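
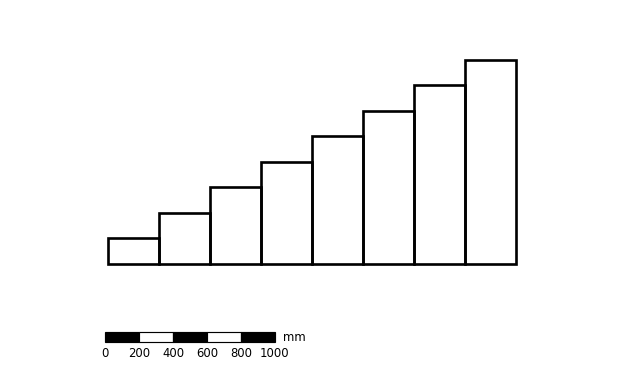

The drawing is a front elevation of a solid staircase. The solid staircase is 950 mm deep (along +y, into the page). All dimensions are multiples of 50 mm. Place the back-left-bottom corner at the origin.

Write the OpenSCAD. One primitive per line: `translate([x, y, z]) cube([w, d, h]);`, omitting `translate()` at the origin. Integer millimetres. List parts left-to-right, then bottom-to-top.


cube([300, 950, 150]);
translate([300, 0, 0]) cube([300, 950, 300]);
translate([600, 0, 0]) cube([300, 950, 450]);
translate([900, 0, 0]) cube([300, 950, 600]);
translate([1200, 0, 0]) cube([300, 950, 750]);
translate([1500, 0, 0]) cube([300, 950, 900]);
translate([1800, 0, 0]) cube([300, 950, 1050]);
translate([2100, 0, 0]) cube([300, 950, 1200]);


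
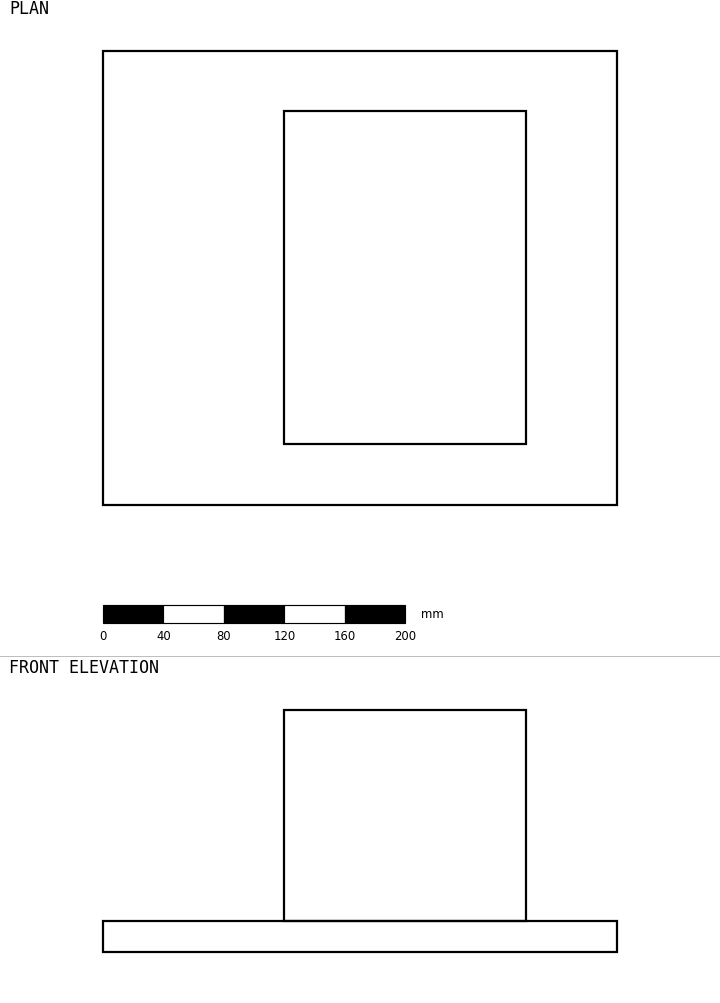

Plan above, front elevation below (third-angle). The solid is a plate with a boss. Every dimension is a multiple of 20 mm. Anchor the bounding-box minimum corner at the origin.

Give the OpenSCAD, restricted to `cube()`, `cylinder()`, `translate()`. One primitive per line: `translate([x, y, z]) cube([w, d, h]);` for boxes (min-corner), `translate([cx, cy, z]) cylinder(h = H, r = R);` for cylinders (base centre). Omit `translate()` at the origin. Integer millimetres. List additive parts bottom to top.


cube([340, 300, 20]);
translate([120, 40, 20]) cube([160, 220, 140]);


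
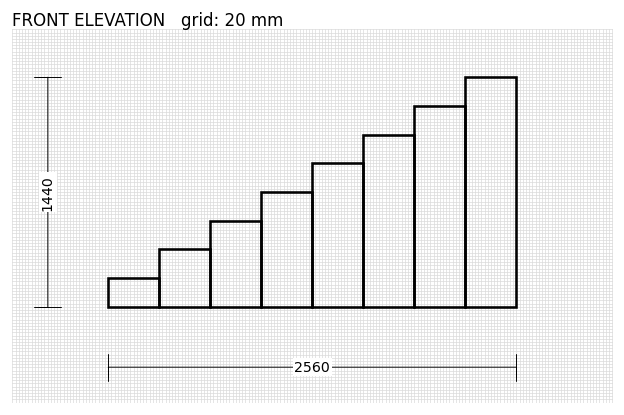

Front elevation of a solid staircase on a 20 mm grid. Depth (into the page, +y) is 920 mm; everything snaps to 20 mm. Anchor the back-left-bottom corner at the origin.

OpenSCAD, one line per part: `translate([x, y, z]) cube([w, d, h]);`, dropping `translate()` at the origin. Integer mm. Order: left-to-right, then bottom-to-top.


cube([320, 920, 180]);
translate([320, 0, 0]) cube([320, 920, 360]);
translate([640, 0, 0]) cube([320, 920, 540]);
translate([960, 0, 0]) cube([320, 920, 720]);
translate([1280, 0, 0]) cube([320, 920, 900]);
translate([1600, 0, 0]) cube([320, 920, 1080]);
translate([1920, 0, 0]) cube([320, 920, 1260]);
translate([2240, 0, 0]) cube([320, 920, 1440]);


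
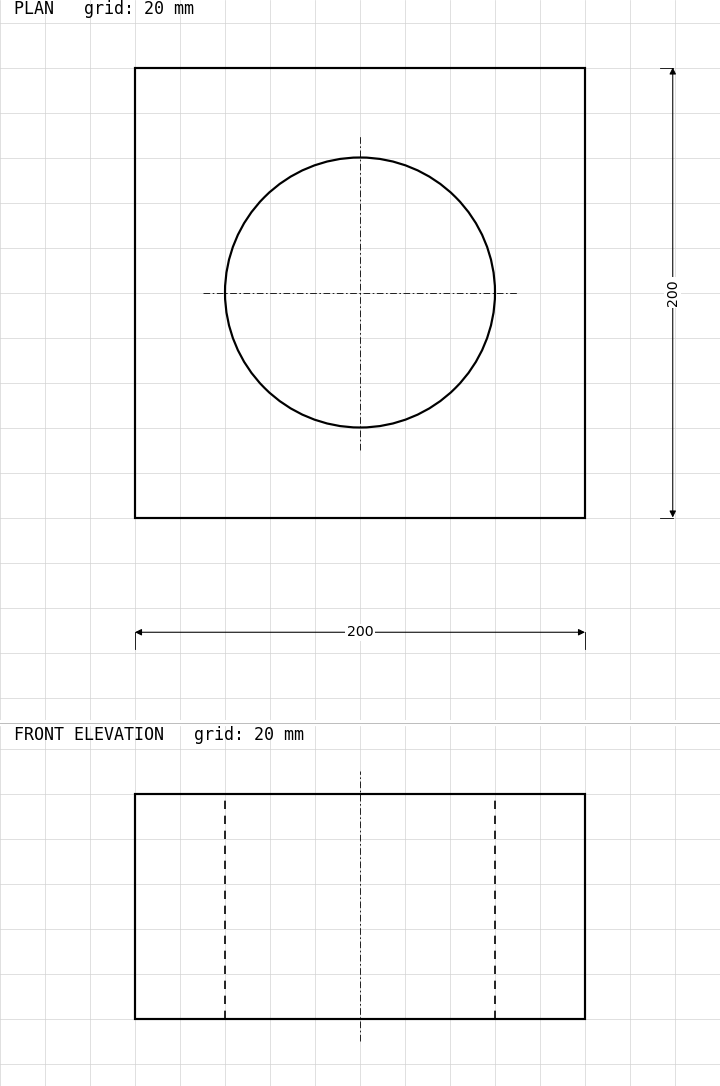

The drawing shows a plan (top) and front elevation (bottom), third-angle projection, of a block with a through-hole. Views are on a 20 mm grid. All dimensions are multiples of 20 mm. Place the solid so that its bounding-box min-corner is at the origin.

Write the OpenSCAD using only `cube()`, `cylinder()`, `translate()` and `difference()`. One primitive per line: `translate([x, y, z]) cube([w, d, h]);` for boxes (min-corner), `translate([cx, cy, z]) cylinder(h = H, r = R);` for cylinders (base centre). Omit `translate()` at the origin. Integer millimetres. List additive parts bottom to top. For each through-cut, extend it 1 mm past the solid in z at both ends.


difference() {
  cube([200, 200, 100]);
  translate([100, 100, -1]) cylinder(h = 102, r = 60);
}


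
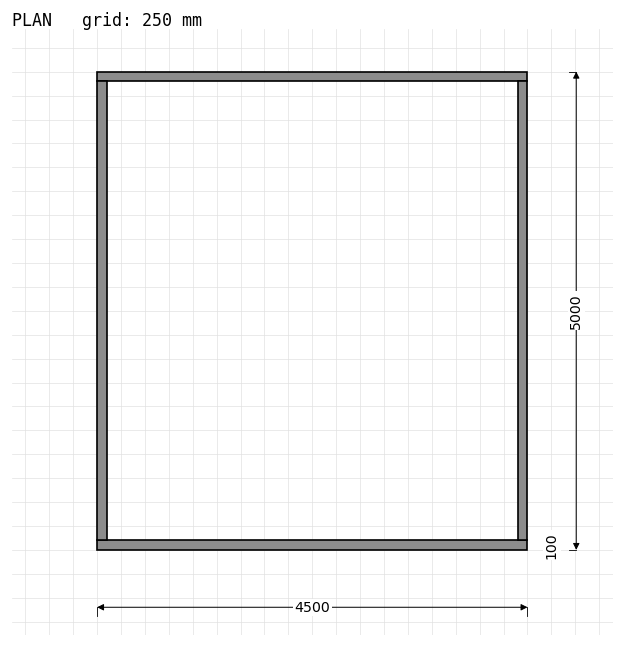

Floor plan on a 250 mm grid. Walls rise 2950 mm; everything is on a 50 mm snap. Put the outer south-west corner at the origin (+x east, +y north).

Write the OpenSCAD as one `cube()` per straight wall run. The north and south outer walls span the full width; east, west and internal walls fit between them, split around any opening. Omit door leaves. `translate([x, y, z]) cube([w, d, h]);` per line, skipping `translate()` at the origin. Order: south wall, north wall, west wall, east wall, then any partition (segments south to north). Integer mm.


cube([4500, 100, 2950]);
translate([0, 4900, 0]) cube([4500, 100, 2950]);
translate([0, 100, 0]) cube([100, 4800, 2950]);
translate([4400, 100, 0]) cube([100, 4800, 2950]);


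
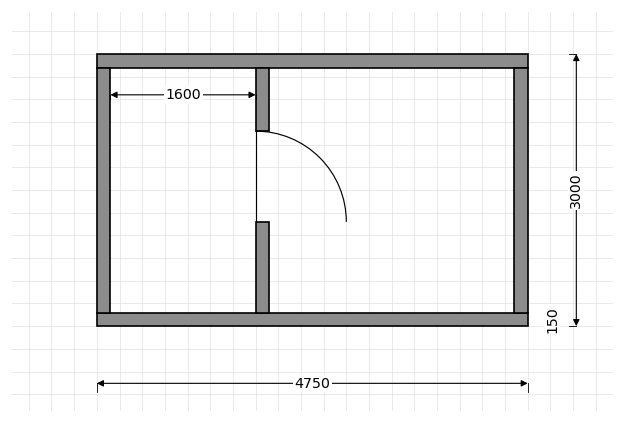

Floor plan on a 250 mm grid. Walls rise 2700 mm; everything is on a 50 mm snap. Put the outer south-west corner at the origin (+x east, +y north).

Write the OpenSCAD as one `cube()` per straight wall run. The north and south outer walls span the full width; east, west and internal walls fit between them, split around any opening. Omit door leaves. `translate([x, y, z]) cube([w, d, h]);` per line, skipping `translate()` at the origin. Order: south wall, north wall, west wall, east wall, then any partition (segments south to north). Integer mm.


cube([4750, 150, 2700]);
translate([0, 2850, 0]) cube([4750, 150, 2700]);
translate([0, 150, 0]) cube([150, 2700, 2700]);
translate([4600, 150, 0]) cube([150, 2700, 2700]);
translate([1750, 150, 0]) cube([150, 1000, 2700]);
translate([1750, 2150, 0]) cube([150, 700, 2700]);


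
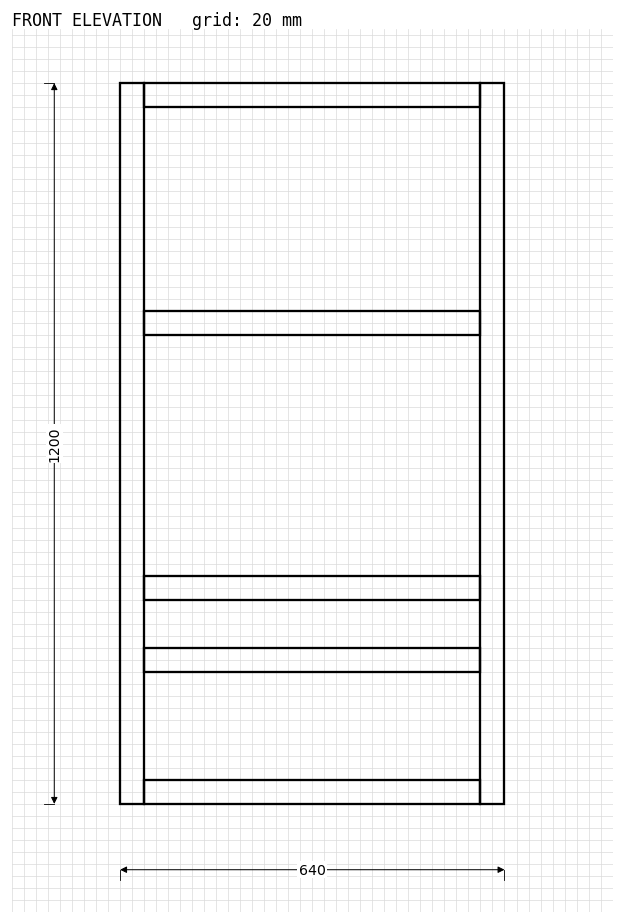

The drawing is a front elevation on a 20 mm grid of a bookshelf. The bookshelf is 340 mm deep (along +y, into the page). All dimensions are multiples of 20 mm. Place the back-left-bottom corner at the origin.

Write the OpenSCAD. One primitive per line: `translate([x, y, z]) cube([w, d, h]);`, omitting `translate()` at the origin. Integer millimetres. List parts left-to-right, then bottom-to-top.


cube([40, 340, 1200]);
translate([40, 0, 0]) cube([560, 340, 40]);
translate([40, 0, 220]) cube([560, 340, 40]);
translate([40, 0, 340]) cube([560, 340, 40]);
translate([40, 0, 780]) cube([560, 340, 40]);
translate([40, 0, 1160]) cube([560, 340, 40]);
translate([600, 0, 0]) cube([40, 340, 1200]);


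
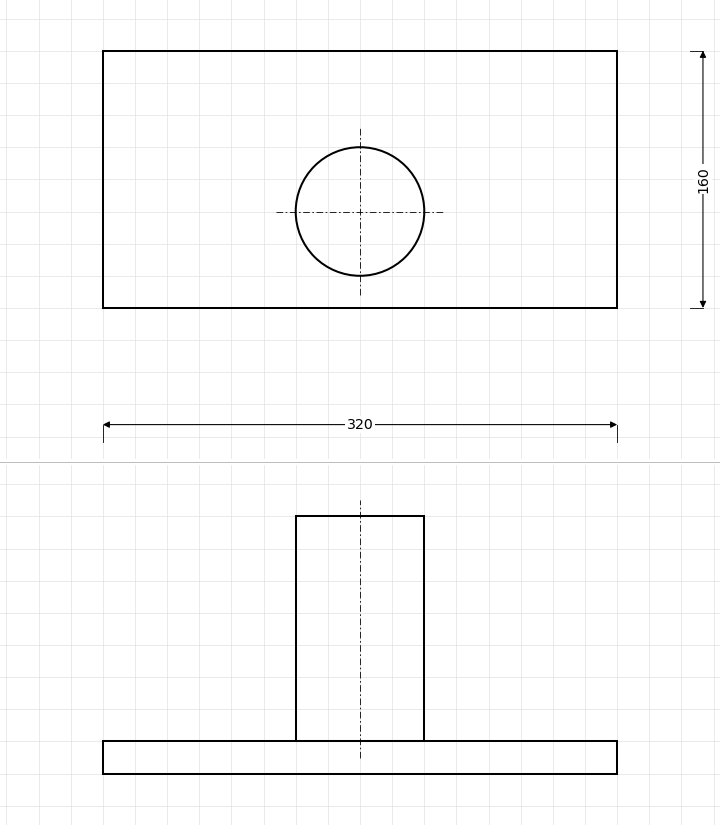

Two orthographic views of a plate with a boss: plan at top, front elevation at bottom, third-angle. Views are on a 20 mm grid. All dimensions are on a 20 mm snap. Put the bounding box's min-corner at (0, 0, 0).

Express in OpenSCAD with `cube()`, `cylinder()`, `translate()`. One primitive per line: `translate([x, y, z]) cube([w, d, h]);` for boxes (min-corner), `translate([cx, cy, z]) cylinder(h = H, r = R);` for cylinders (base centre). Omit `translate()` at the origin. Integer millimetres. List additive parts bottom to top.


cube([320, 160, 20]);
translate([160, 60, 20]) cylinder(h = 140, r = 40);


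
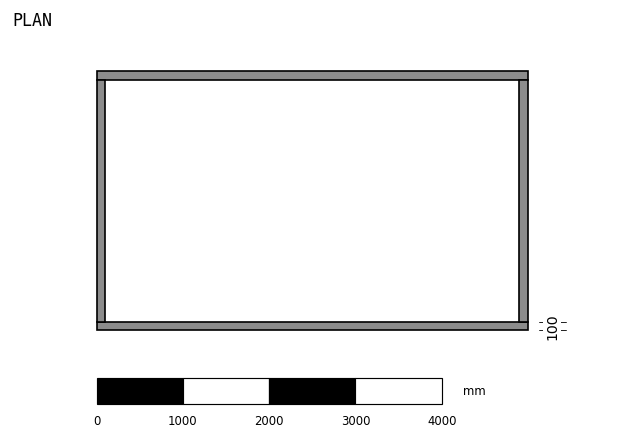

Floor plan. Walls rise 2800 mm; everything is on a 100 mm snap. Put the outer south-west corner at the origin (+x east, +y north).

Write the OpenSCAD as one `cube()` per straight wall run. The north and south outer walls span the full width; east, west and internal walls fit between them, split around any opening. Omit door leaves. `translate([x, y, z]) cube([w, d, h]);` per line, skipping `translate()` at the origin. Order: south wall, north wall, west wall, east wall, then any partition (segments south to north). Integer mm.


cube([5000, 100, 2800]);
translate([0, 2900, 0]) cube([5000, 100, 2800]);
translate([0, 100, 0]) cube([100, 2800, 2800]);
translate([4900, 100, 0]) cube([100, 2800, 2800]);


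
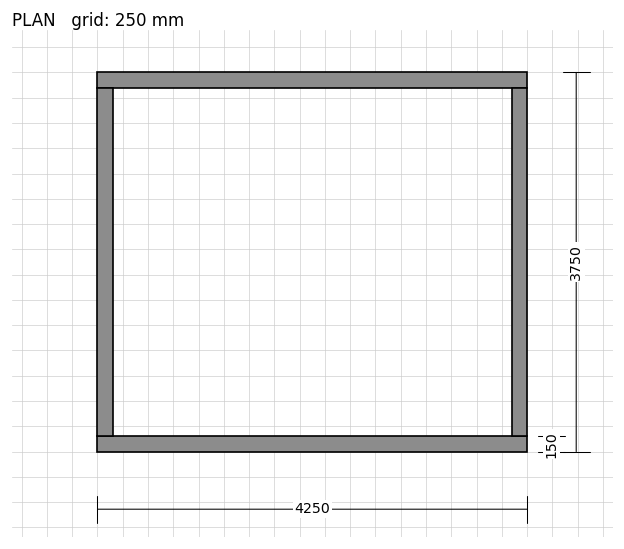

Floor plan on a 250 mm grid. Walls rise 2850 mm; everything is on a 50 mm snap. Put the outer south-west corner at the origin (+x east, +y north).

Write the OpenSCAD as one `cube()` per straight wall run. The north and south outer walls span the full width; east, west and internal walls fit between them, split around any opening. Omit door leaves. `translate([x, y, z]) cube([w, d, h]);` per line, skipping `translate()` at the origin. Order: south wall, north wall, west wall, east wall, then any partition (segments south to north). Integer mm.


cube([4250, 150, 2850]);
translate([0, 3600, 0]) cube([4250, 150, 2850]);
translate([0, 150, 0]) cube([150, 3450, 2850]);
translate([4100, 150, 0]) cube([150, 3450, 2850]);


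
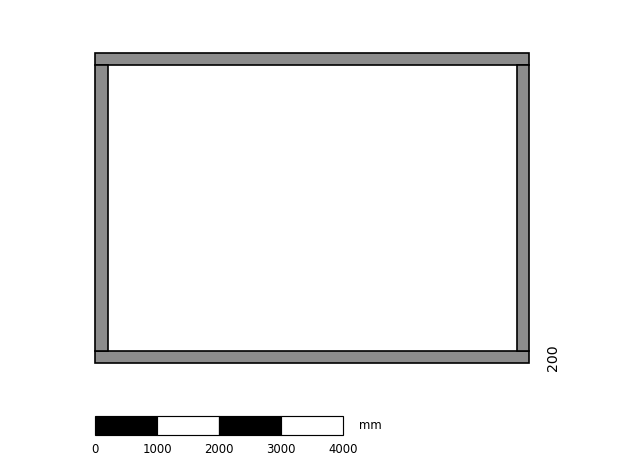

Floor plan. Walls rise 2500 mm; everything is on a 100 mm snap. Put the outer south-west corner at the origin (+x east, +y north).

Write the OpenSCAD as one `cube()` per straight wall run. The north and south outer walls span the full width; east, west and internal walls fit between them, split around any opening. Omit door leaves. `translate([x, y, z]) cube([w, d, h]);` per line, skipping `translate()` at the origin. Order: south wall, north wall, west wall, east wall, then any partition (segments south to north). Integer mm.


cube([7000, 200, 2500]);
translate([0, 4800, 0]) cube([7000, 200, 2500]);
translate([0, 200, 0]) cube([200, 4600, 2500]);
translate([6800, 200, 0]) cube([200, 4600, 2500]);


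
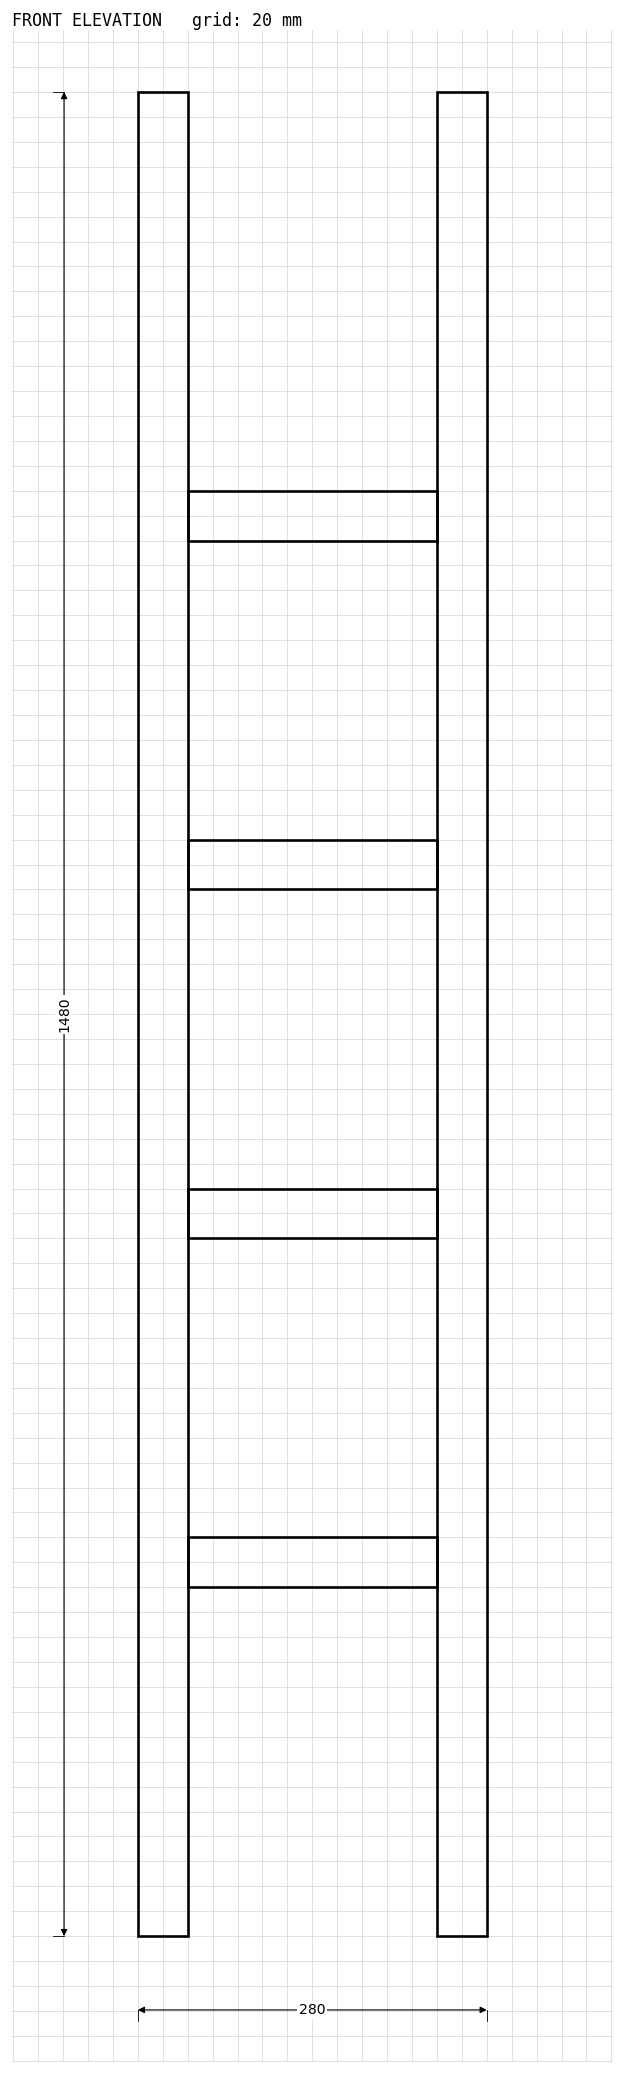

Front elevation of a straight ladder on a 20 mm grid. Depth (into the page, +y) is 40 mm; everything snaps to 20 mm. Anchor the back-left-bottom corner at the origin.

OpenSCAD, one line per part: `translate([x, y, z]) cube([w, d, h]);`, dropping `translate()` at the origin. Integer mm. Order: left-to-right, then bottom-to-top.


cube([40, 40, 1480]);
translate([40, 0, 280]) cube([200, 40, 40]);
translate([40, 0, 560]) cube([200, 40, 40]);
translate([40, 0, 840]) cube([200, 40, 40]);
translate([40, 0, 1120]) cube([200, 40, 40]);
translate([240, 0, 0]) cube([40, 40, 1480]);


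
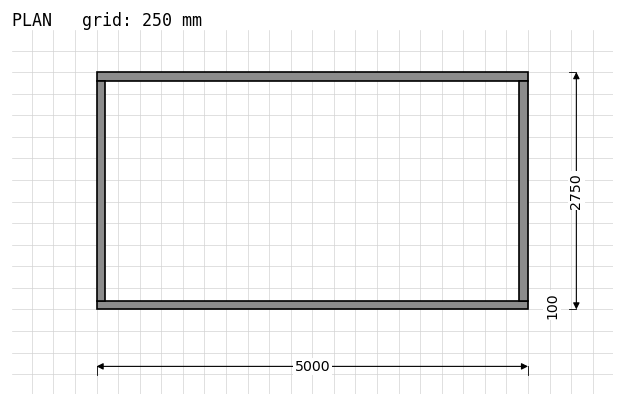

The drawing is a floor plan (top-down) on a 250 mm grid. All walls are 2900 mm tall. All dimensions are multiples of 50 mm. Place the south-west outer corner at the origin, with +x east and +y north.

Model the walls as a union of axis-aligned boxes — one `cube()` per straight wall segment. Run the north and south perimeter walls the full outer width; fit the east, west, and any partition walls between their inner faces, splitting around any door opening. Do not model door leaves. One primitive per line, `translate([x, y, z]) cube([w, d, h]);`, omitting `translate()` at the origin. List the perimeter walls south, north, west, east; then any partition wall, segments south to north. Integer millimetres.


cube([5000, 100, 2900]);
translate([0, 2650, 0]) cube([5000, 100, 2900]);
translate([0, 100, 0]) cube([100, 2550, 2900]);
translate([4900, 100, 0]) cube([100, 2550, 2900]);


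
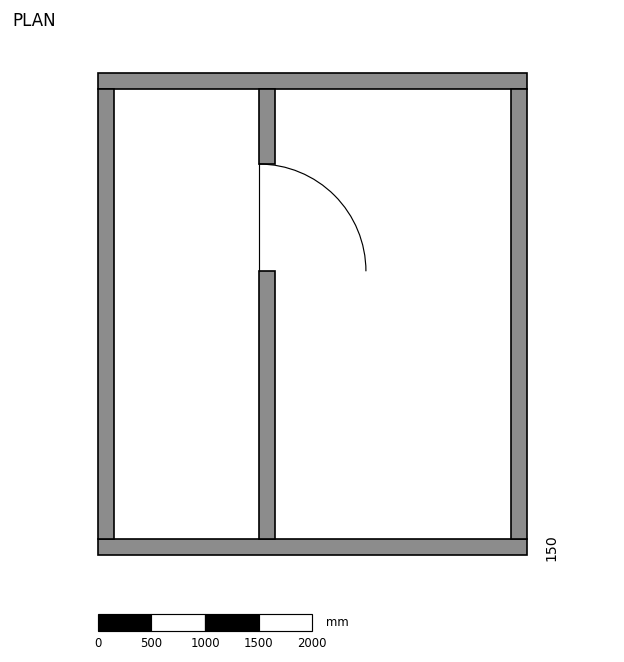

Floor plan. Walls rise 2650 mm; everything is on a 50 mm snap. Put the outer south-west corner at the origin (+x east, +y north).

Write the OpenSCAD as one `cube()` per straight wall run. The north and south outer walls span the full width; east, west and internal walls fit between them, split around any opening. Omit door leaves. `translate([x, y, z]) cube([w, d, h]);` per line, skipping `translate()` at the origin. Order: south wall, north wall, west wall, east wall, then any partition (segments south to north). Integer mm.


cube([4000, 150, 2650]);
translate([0, 4350, 0]) cube([4000, 150, 2650]);
translate([0, 150, 0]) cube([150, 4200, 2650]);
translate([3850, 150, 0]) cube([150, 4200, 2650]);
translate([1500, 150, 0]) cube([150, 2500, 2650]);
translate([1500, 3650, 0]) cube([150, 700, 2650]);


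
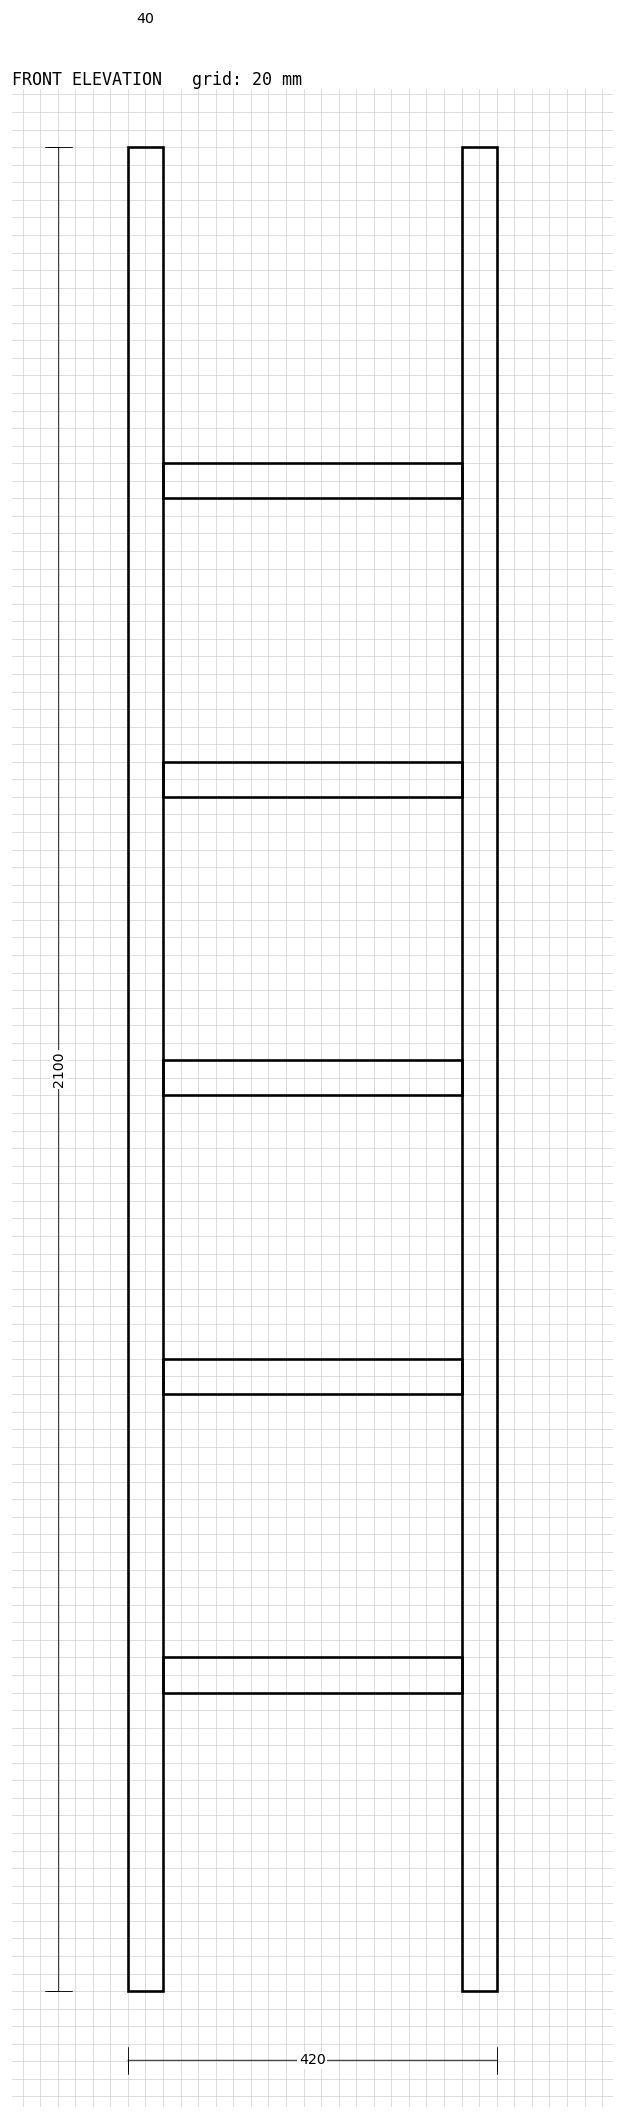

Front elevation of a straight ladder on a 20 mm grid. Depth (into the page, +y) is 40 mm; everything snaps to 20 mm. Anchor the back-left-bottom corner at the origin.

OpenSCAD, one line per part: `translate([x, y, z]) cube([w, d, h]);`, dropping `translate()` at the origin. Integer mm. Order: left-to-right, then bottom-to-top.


cube([40, 40, 2100]);
translate([40, 0, 340]) cube([340, 40, 40]);
translate([40, 0, 680]) cube([340, 40, 40]);
translate([40, 0, 1020]) cube([340, 40, 40]);
translate([40, 0, 1360]) cube([340, 40, 40]);
translate([40, 0, 1700]) cube([340, 40, 40]);
translate([380, 0, 0]) cube([40, 40, 2100]);


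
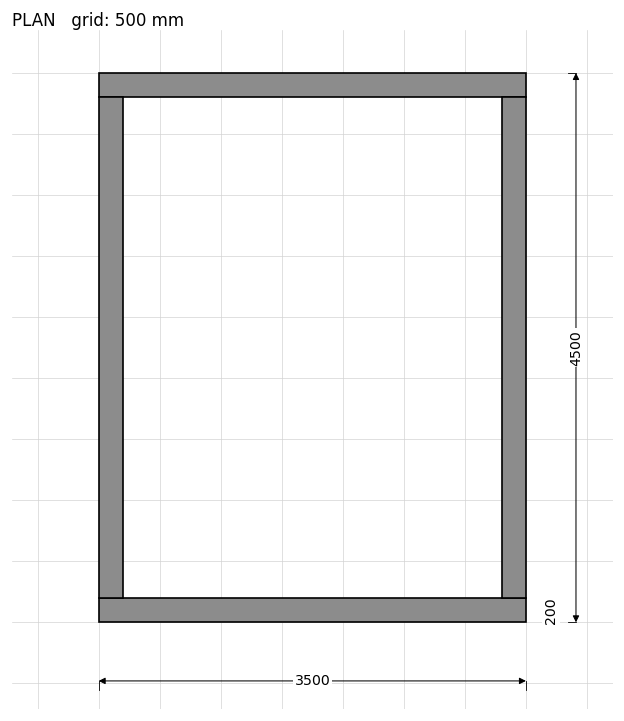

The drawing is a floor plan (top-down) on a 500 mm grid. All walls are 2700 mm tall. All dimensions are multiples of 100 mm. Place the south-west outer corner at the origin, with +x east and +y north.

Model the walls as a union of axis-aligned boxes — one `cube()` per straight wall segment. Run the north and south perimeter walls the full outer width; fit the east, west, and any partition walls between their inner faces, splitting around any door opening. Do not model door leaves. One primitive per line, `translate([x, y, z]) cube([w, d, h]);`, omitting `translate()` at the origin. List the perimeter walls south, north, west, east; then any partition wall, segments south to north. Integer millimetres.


cube([3500, 200, 2700]);
translate([0, 4300, 0]) cube([3500, 200, 2700]);
translate([0, 200, 0]) cube([200, 4100, 2700]);
translate([3300, 200, 0]) cube([200, 4100, 2700]);


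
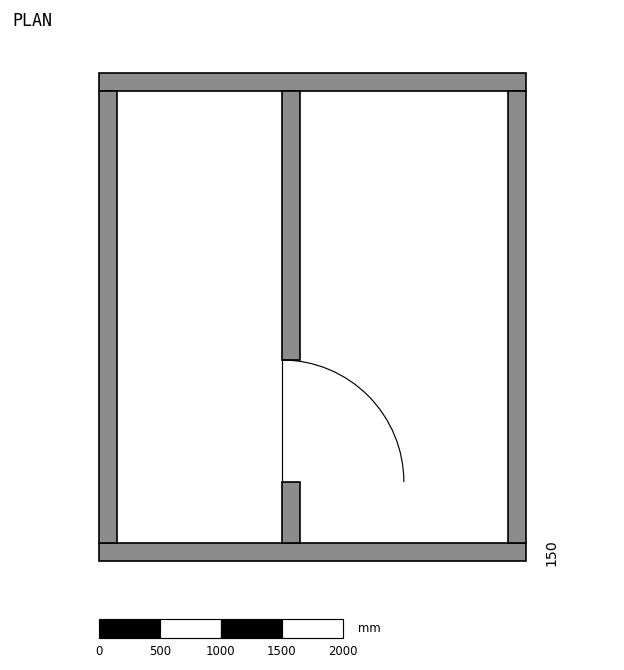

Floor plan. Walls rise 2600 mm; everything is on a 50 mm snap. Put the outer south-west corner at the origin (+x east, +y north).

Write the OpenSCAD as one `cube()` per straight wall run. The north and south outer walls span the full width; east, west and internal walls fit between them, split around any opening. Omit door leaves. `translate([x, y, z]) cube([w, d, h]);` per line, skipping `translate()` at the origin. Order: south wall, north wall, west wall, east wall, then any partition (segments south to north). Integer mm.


cube([3500, 150, 2600]);
translate([0, 3850, 0]) cube([3500, 150, 2600]);
translate([0, 150, 0]) cube([150, 3700, 2600]);
translate([3350, 150, 0]) cube([150, 3700, 2600]);
translate([1500, 150, 0]) cube([150, 500, 2600]);
translate([1500, 1650, 0]) cube([150, 2200, 2600]);


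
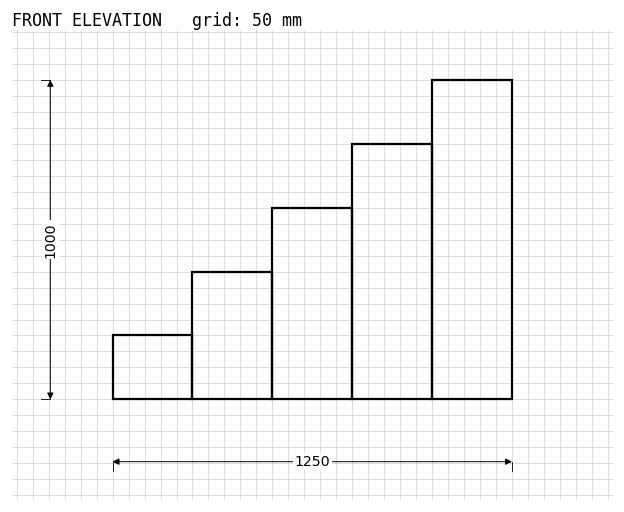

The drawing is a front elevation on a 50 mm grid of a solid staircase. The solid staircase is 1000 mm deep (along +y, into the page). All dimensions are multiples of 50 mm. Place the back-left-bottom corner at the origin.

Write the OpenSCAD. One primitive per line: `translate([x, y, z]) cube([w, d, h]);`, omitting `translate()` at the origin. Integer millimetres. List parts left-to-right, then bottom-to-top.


cube([250, 1000, 200]);
translate([250, 0, 0]) cube([250, 1000, 400]);
translate([500, 0, 0]) cube([250, 1000, 600]);
translate([750, 0, 0]) cube([250, 1000, 800]);
translate([1000, 0, 0]) cube([250, 1000, 1000]);


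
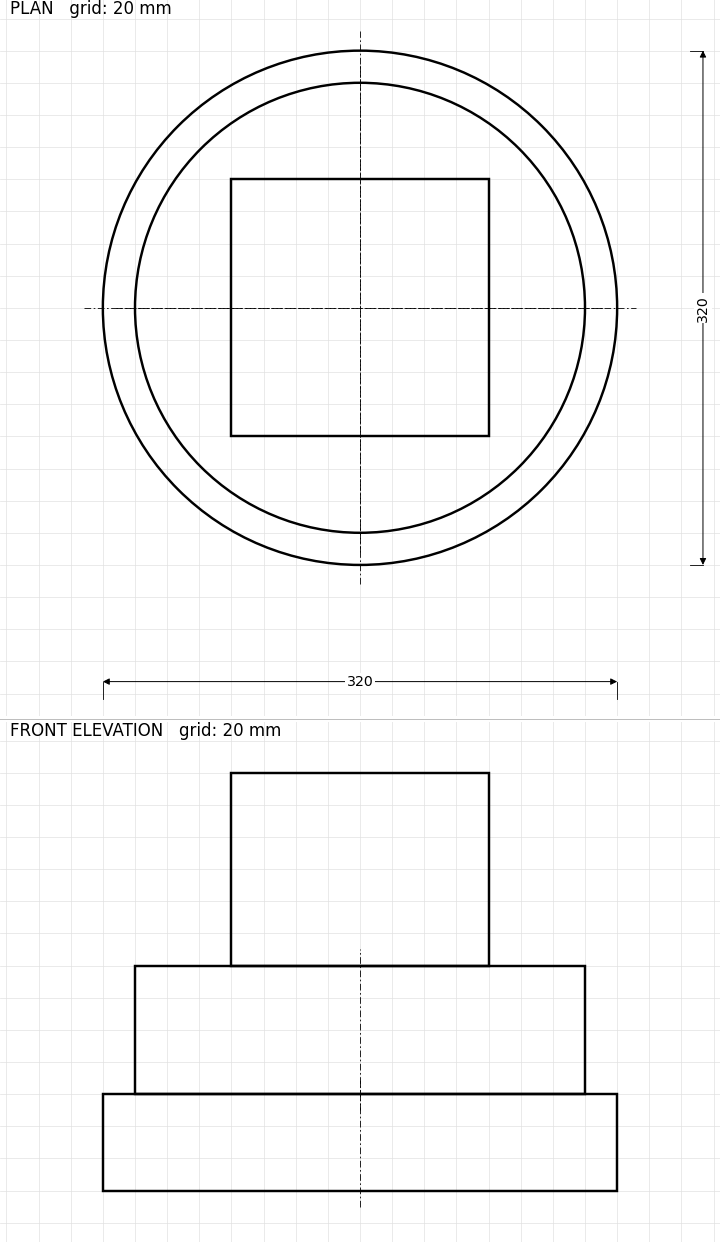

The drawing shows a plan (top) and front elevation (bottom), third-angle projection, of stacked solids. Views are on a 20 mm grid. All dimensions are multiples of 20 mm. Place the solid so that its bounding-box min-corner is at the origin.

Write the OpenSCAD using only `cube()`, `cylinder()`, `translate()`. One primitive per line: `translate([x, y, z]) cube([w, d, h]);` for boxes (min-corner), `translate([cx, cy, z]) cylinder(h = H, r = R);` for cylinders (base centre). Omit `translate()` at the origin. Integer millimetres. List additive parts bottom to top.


translate([160, 160, 0]) cylinder(h = 60, r = 160);
translate([160, 160, 60]) cylinder(h = 80, r = 140);
translate([80, 80, 140]) cube([160, 160, 120]);


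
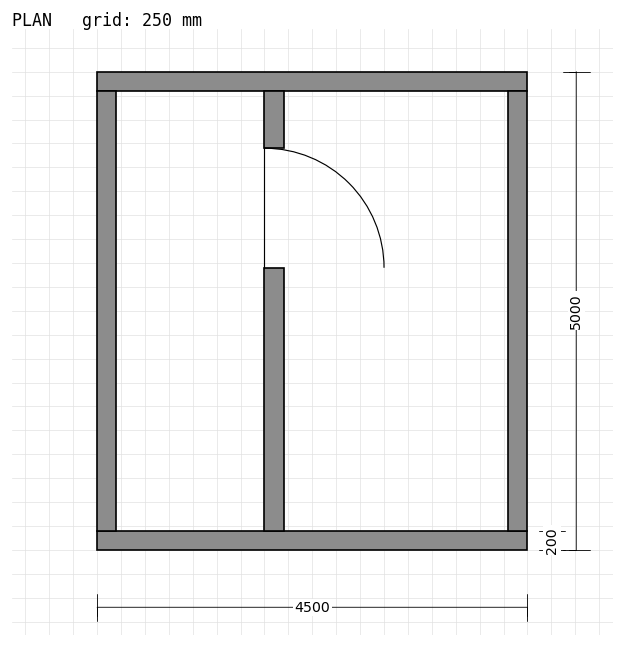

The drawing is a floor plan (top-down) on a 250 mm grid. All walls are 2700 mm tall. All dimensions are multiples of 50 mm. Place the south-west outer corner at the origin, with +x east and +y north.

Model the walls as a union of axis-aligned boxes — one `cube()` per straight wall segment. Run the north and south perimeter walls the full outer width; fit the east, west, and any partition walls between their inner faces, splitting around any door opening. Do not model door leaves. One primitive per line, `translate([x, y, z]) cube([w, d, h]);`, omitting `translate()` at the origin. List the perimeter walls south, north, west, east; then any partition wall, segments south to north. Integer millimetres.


cube([4500, 200, 2700]);
translate([0, 4800, 0]) cube([4500, 200, 2700]);
translate([0, 200, 0]) cube([200, 4600, 2700]);
translate([4300, 200, 0]) cube([200, 4600, 2700]);
translate([1750, 200, 0]) cube([200, 2750, 2700]);
translate([1750, 4200, 0]) cube([200, 600, 2700]);


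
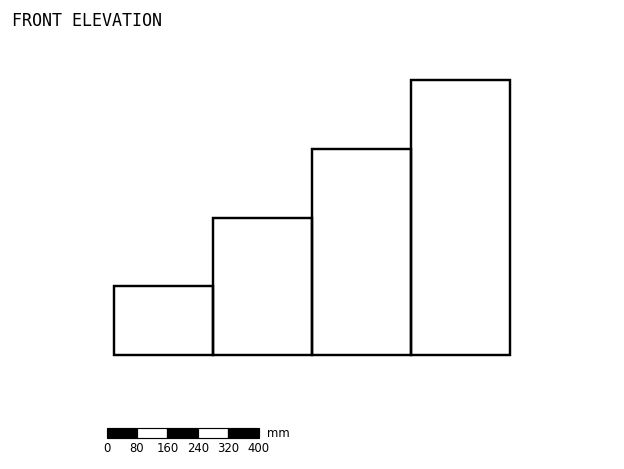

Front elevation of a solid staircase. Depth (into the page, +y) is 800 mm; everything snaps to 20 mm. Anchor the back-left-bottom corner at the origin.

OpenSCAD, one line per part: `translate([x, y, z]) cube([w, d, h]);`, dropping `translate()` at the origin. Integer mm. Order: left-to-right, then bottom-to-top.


cube([260, 800, 180]);
translate([260, 0, 0]) cube([260, 800, 360]);
translate([520, 0, 0]) cube([260, 800, 540]);
translate([780, 0, 0]) cube([260, 800, 720]);


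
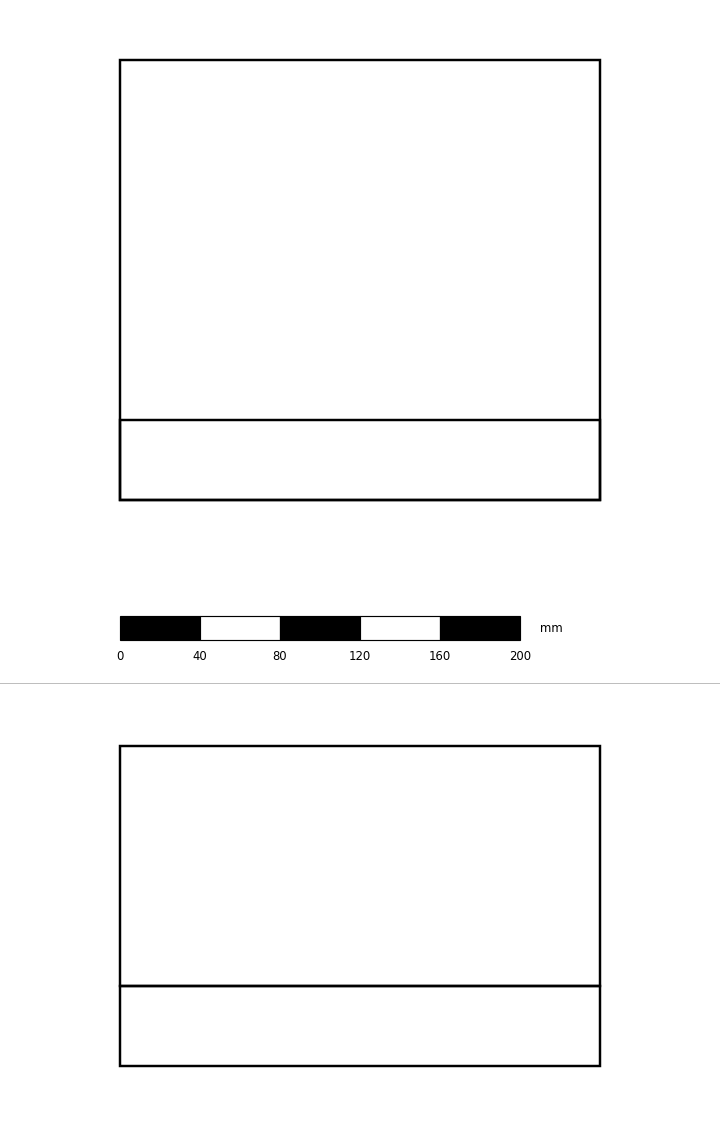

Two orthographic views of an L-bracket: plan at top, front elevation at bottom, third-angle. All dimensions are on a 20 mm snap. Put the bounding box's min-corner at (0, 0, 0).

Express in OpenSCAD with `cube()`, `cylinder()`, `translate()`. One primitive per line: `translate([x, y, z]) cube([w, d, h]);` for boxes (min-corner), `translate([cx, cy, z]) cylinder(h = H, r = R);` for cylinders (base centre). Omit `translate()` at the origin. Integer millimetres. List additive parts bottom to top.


cube([240, 220, 40]);
translate([0, 0, 40]) cube([240, 40, 120]);


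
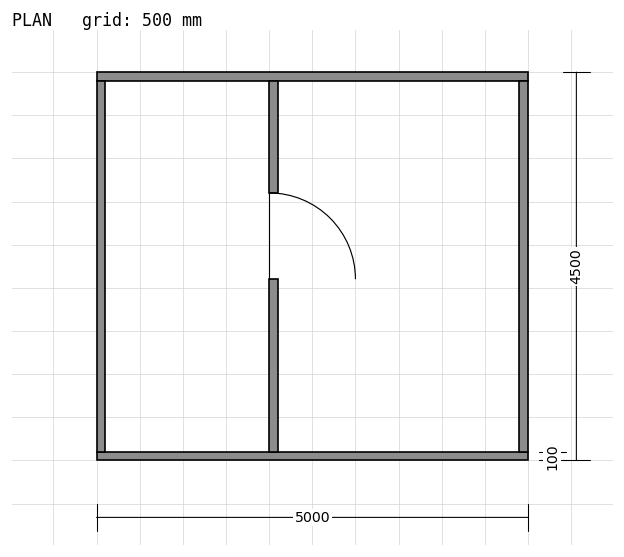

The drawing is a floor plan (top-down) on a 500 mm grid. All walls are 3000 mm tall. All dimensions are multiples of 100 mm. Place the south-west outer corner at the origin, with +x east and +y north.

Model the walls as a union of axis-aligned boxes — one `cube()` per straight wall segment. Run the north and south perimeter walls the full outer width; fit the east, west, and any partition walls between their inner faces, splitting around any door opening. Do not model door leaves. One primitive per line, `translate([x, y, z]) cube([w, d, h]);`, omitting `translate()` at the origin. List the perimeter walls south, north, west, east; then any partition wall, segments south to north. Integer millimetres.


cube([5000, 100, 3000]);
translate([0, 4400, 0]) cube([5000, 100, 3000]);
translate([0, 100, 0]) cube([100, 4300, 3000]);
translate([4900, 100, 0]) cube([100, 4300, 3000]);
translate([2000, 100, 0]) cube([100, 2000, 3000]);
translate([2000, 3100, 0]) cube([100, 1300, 3000]);


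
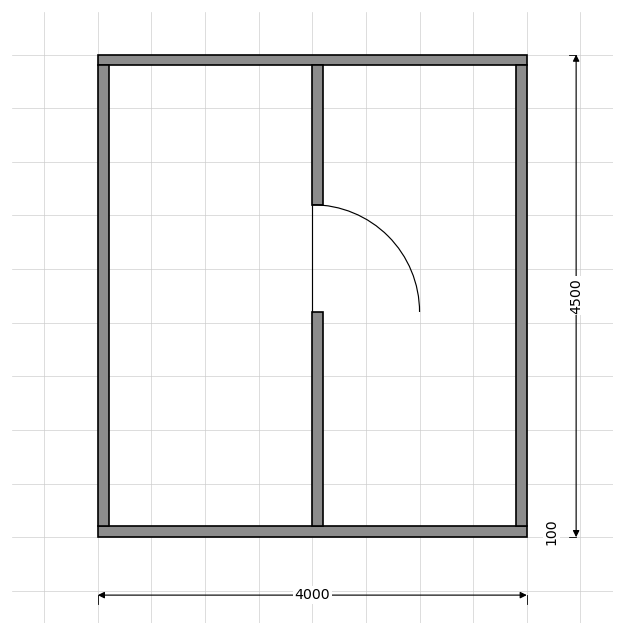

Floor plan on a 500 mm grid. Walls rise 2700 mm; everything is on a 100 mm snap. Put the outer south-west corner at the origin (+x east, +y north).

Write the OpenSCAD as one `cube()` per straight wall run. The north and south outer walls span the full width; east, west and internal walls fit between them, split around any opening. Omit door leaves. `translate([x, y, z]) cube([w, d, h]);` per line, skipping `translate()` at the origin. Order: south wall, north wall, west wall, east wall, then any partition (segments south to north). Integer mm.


cube([4000, 100, 2700]);
translate([0, 4400, 0]) cube([4000, 100, 2700]);
translate([0, 100, 0]) cube([100, 4300, 2700]);
translate([3900, 100, 0]) cube([100, 4300, 2700]);
translate([2000, 100, 0]) cube([100, 2000, 2700]);
translate([2000, 3100, 0]) cube([100, 1300, 2700]);


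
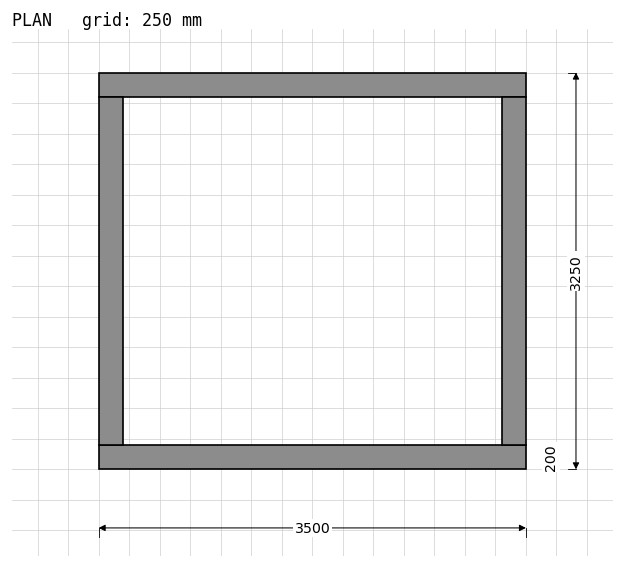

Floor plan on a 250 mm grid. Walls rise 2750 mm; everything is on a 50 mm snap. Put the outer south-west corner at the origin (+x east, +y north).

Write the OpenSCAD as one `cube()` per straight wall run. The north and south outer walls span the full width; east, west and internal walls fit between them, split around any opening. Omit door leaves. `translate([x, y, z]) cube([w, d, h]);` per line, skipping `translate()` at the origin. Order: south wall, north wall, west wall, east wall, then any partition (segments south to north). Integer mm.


cube([3500, 200, 2750]);
translate([0, 3050, 0]) cube([3500, 200, 2750]);
translate([0, 200, 0]) cube([200, 2850, 2750]);
translate([3300, 200, 0]) cube([200, 2850, 2750]);


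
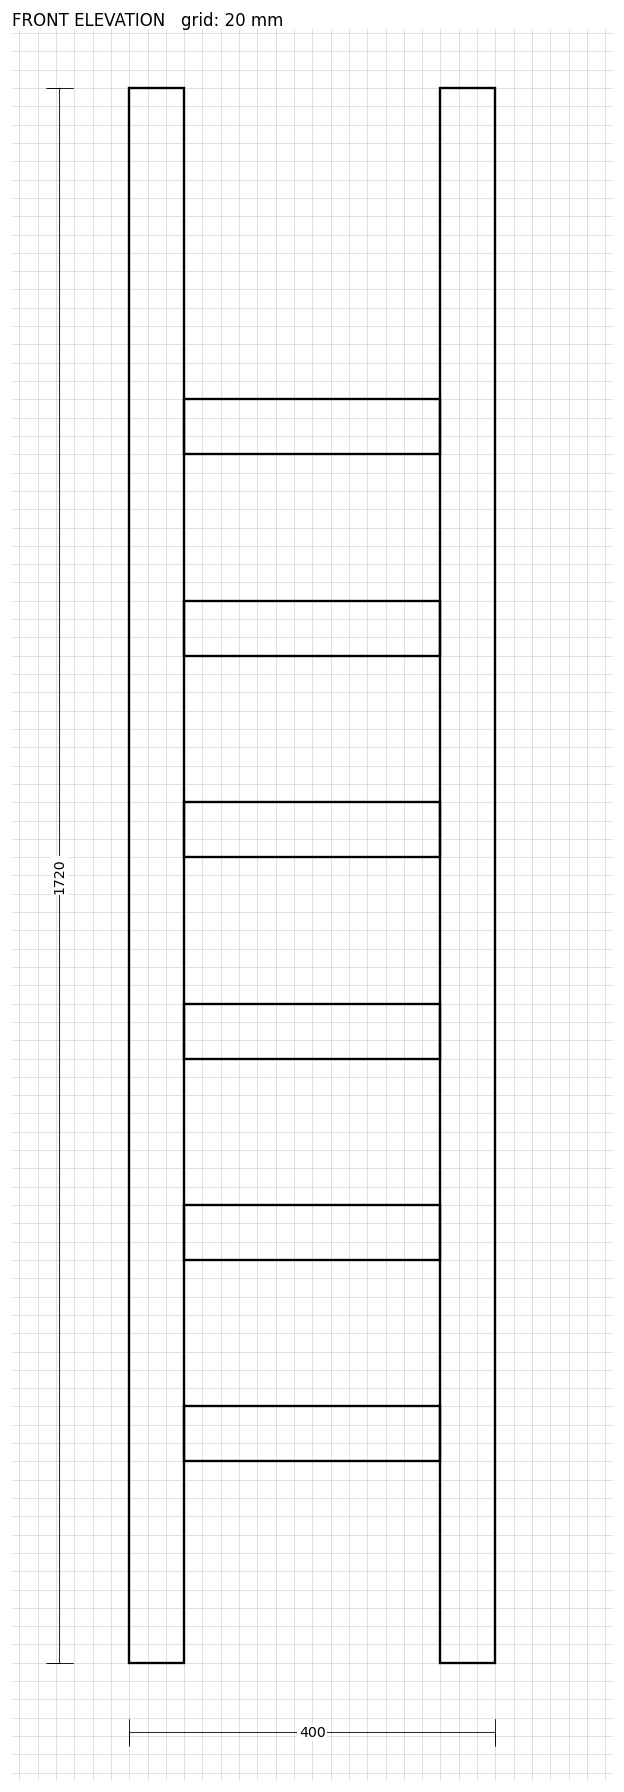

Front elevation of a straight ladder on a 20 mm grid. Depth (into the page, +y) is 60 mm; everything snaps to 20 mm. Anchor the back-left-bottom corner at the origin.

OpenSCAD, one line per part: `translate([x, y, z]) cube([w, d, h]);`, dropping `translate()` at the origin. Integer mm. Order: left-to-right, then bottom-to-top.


cube([60, 60, 1720]);
translate([60, 0, 220]) cube([280, 60, 60]);
translate([60, 0, 440]) cube([280, 60, 60]);
translate([60, 0, 660]) cube([280, 60, 60]);
translate([60, 0, 880]) cube([280, 60, 60]);
translate([60, 0, 1100]) cube([280, 60, 60]);
translate([60, 0, 1320]) cube([280, 60, 60]);
translate([340, 0, 0]) cube([60, 60, 1720]);


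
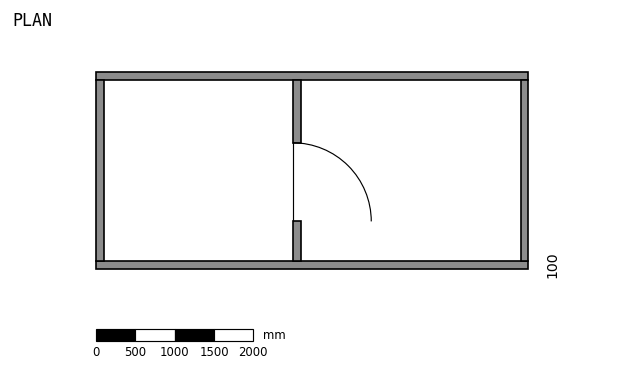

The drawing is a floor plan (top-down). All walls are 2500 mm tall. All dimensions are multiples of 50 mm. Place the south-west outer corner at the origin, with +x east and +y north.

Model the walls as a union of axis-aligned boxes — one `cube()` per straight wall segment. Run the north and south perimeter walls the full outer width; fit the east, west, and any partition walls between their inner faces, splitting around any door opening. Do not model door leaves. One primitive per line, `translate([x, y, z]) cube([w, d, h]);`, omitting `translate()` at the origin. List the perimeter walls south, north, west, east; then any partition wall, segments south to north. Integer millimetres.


cube([5500, 100, 2500]);
translate([0, 2400, 0]) cube([5500, 100, 2500]);
translate([0, 100, 0]) cube([100, 2300, 2500]);
translate([5400, 100, 0]) cube([100, 2300, 2500]);
translate([2500, 100, 0]) cube([100, 500, 2500]);
translate([2500, 1600, 0]) cube([100, 800, 2500]);


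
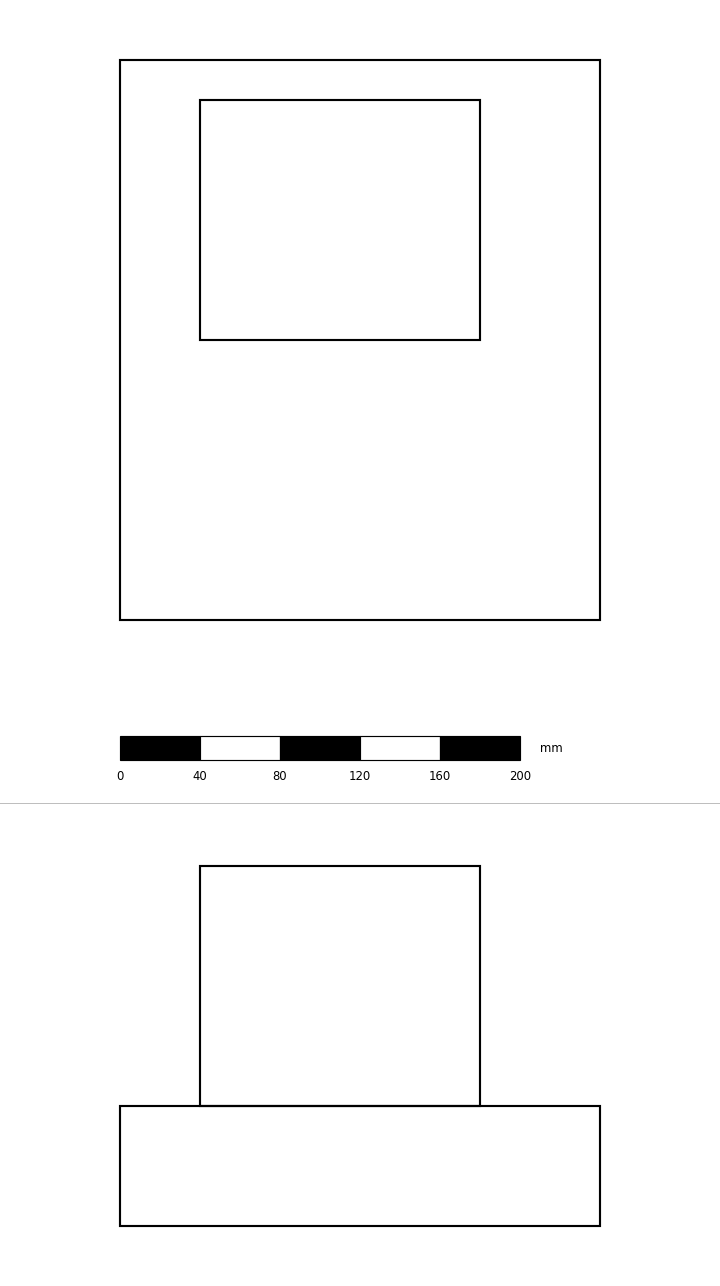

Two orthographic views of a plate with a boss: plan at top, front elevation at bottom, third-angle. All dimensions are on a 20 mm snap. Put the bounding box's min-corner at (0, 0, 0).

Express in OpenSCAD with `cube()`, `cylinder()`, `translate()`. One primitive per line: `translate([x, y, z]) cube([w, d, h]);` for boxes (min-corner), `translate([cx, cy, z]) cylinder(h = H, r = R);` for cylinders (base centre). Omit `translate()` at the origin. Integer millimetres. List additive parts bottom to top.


cube([240, 280, 60]);
translate([40, 140, 60]) cube([140, 120, 120]);


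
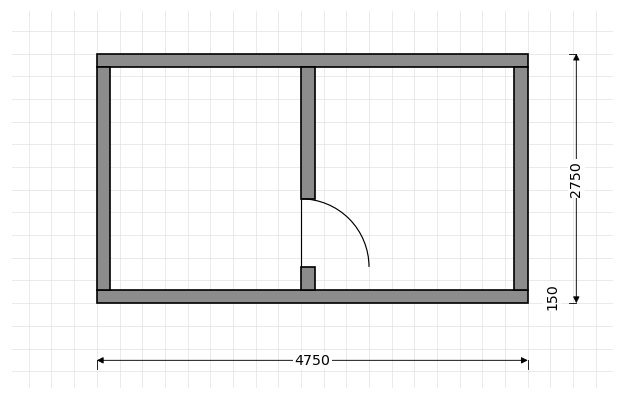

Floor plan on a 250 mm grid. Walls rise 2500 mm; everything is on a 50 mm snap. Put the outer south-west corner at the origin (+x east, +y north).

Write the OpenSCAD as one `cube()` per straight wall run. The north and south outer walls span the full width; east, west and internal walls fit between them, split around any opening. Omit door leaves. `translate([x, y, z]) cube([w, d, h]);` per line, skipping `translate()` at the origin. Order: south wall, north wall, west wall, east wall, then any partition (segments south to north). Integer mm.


cube([4750, 150, 2500]);
translate([0, 2600, 0]) cube([4750, 150, 2500]);
translate([0, 150, 0]) cube([150, 2450, 2500]);
translate([4600, 150, 0]) cube([150, 2450, 2500]);
translate([2250, 150, 0]) cube([150, 250, 2500]);
translate([2250, 1150, 0]) cube([150, 1450, 2500]);


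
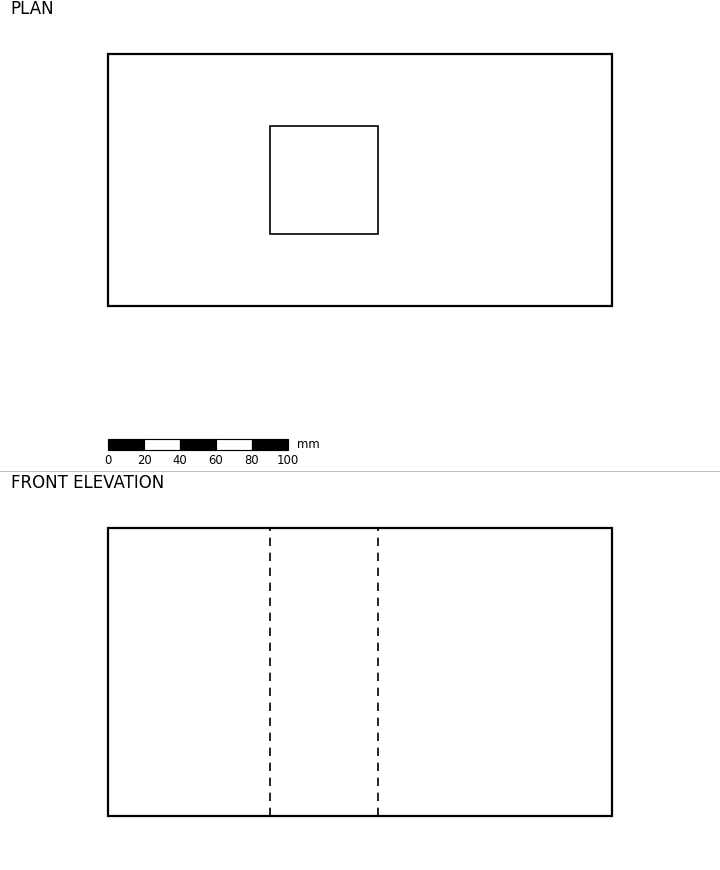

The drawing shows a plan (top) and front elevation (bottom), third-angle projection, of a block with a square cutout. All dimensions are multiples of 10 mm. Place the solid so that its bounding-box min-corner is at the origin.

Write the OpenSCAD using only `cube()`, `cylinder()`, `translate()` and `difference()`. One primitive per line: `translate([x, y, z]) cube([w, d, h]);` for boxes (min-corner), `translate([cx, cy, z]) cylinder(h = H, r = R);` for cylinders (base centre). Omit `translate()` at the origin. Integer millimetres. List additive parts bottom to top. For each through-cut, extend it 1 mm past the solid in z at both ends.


difference() {
  cube([280, 140, 160]);
  translate([90, 40, -1]) cube([60, 60, 162]);
}


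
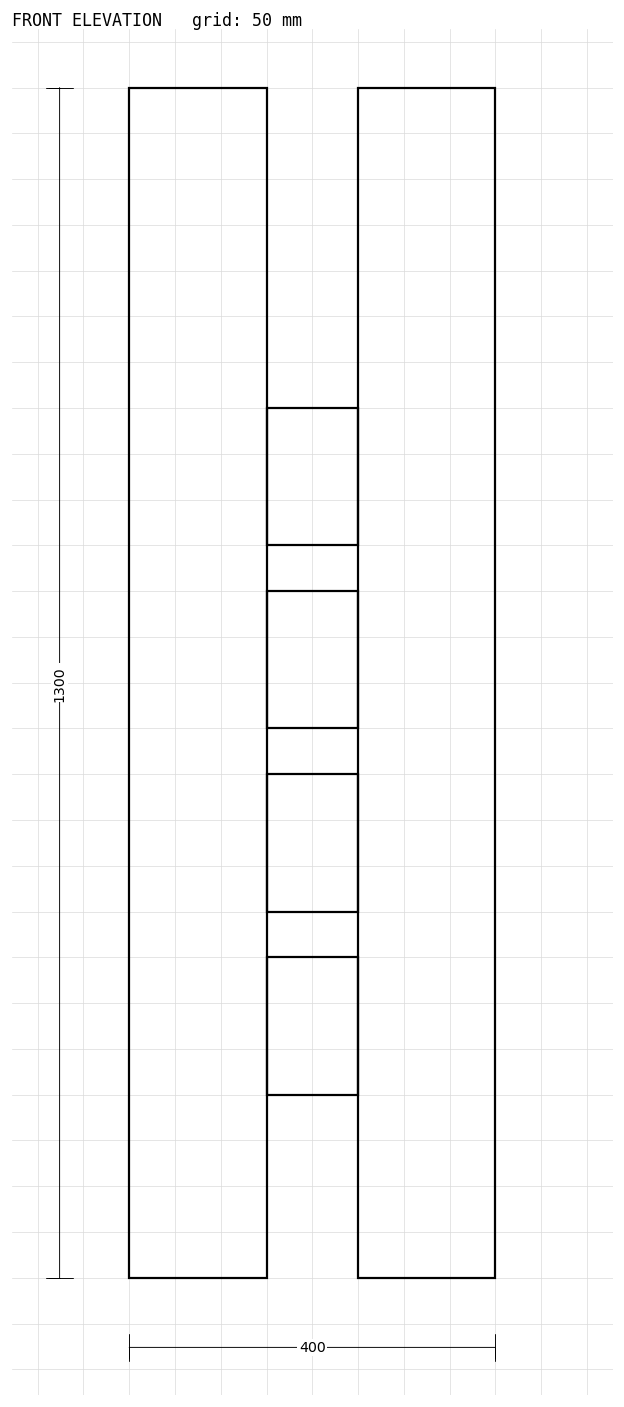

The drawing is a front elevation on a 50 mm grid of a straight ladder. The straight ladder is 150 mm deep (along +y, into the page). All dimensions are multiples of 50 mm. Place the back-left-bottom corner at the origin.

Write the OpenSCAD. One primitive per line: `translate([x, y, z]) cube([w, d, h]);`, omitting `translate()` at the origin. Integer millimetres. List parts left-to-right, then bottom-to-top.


cube([150, 150, 1300]);
translate([150, 0, 200]) cube([100, 150, 150]);
translate([150, 0, 400]) cube([100, 150, 150]);
translate([150, 0, 600]) cube([100, 150, 150]);
translate([150, 0, 800]) cube([100, 150, 150]);
translate([250, 0, 0]) cube([150, 150, 1300]);


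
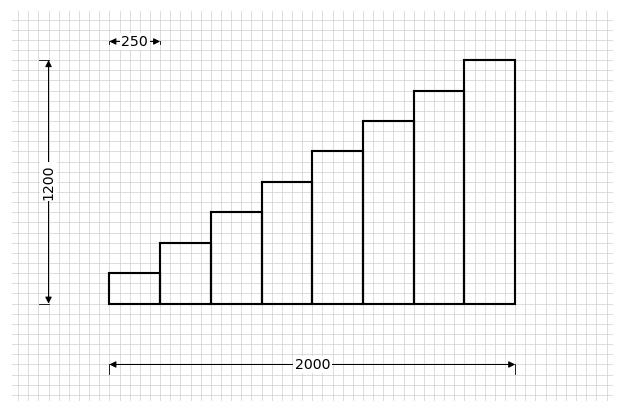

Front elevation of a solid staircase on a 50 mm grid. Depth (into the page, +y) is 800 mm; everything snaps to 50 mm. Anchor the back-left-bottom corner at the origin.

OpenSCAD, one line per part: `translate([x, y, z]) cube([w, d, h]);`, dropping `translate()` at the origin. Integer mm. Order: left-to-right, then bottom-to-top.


cube([250, 800, 150]);
translate([250, 0, 0]) cube([250, 800, 300]);
translate([500, 0, 0]) cube([250, 800, 450]);
translate([750, 0, 0]) cube([250, 800, 600]);
translate([1000, 0, 0]) cube([250, 800, 750]);
translate([1250, 0, 0]) cube([250, 800, 900]);
translate([1500, 0, 0]) cube([250, 800, 1050]);
translate([1750, 0, 0]) cube([250, 800, 1200]);


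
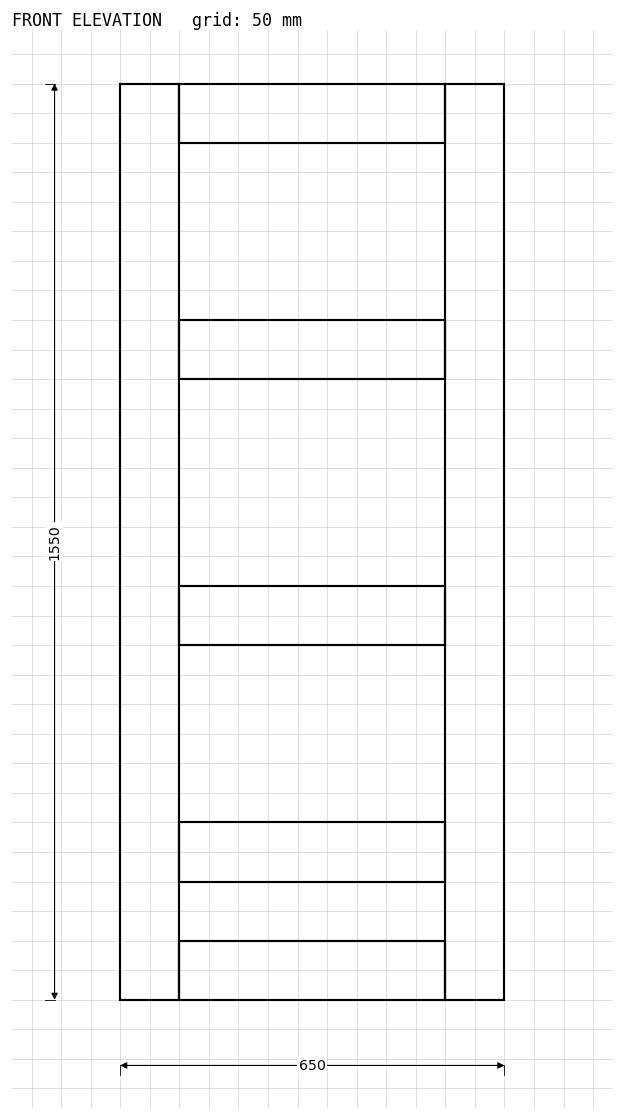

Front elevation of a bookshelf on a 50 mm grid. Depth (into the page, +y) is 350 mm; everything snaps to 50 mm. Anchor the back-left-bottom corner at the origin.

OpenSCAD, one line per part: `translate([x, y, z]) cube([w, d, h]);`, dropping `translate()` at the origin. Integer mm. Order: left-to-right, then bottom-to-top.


cube([100, 350, 1550]);
translate([100, 0, 0]) cube([450, 350, 100]);
translate([100, 0, 200]) cube([450, 350, 100]);
translate([100, 0, 600]) cube([450, 350, 100]);
translate([100, 0, 1050]) cube([450, 350, 100]);
translate([100, 0, 1450]) cube([450, 350, 100]);
translate([550, 0, 0]) cube([100, 350, 1550]);


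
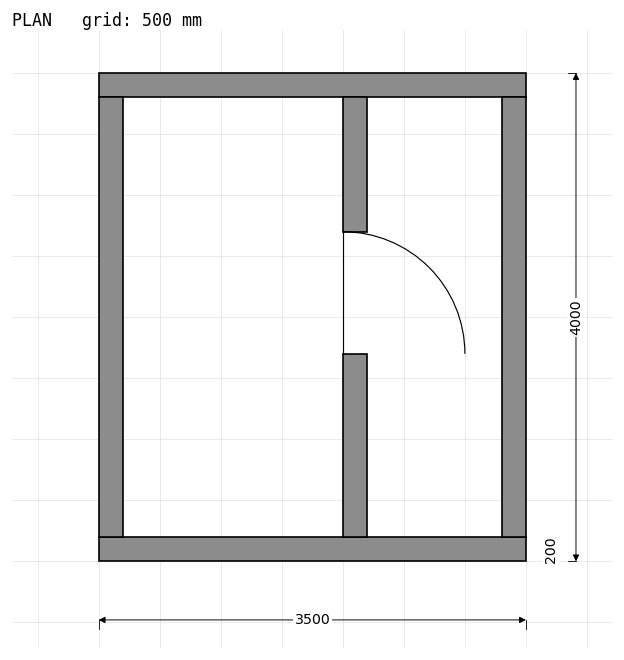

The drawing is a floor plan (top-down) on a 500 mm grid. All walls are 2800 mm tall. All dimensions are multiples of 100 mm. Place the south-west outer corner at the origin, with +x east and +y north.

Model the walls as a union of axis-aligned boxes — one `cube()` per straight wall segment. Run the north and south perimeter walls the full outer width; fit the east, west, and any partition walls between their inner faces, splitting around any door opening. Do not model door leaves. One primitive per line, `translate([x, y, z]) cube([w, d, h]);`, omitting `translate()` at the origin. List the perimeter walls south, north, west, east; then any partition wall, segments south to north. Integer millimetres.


cube([3500, 200, 2800]);
translate([0, 3800, 0]) cube([3500, 200, 2800]);
translate([0, 200, 0]) cube([200, 3600, 2800]);
translate([3300, 200, 0]) cube([200, 3600, 2800]);
translate([2000, 200, 0]) cube([200, 1500, 2800]);
translate([2000, 2700, 0]) cube([200, 1100, 2800]);


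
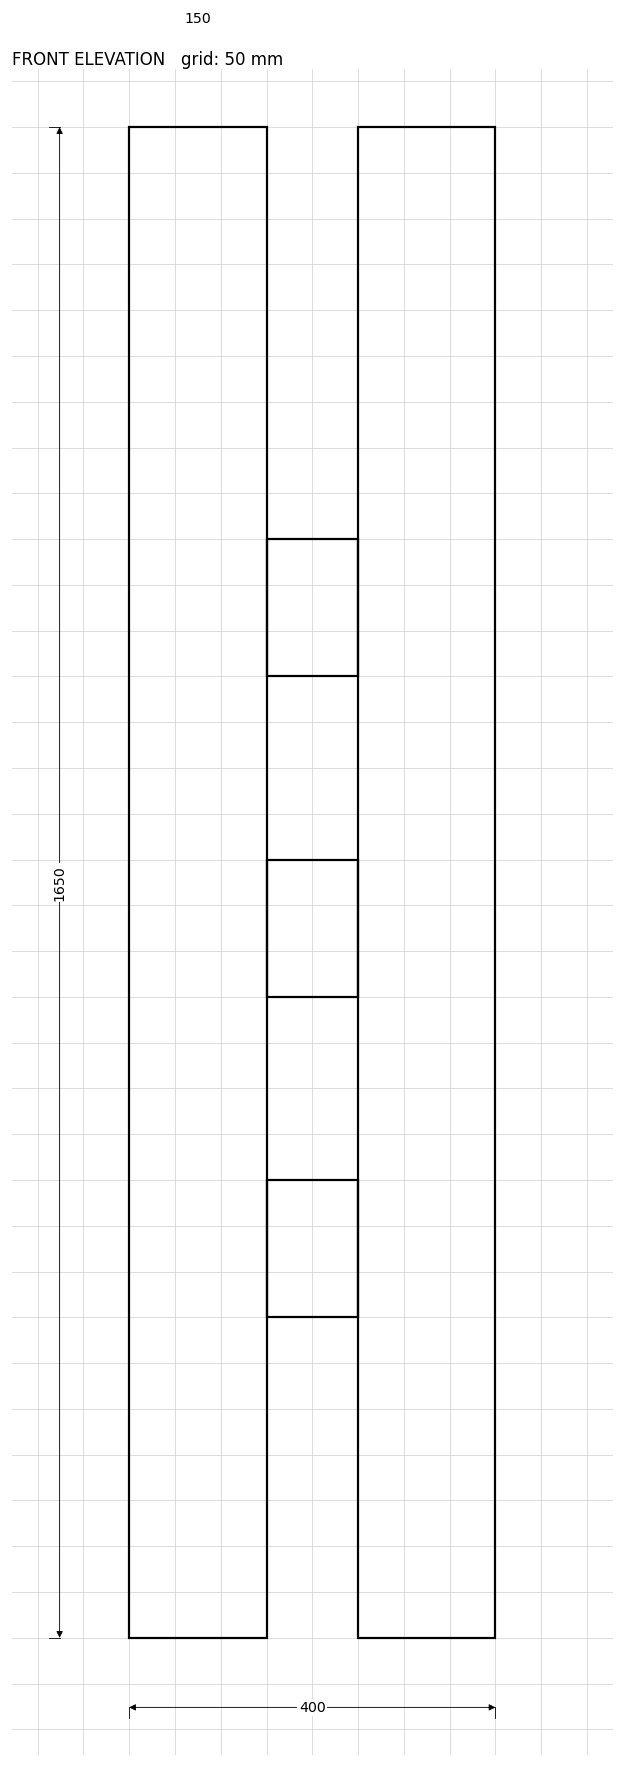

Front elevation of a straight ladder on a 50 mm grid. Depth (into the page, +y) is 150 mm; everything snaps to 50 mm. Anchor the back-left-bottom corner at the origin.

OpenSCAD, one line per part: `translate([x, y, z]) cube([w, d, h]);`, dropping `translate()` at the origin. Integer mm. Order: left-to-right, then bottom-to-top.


cube([150, 150, 1650]);
translate([150, 0, 350]) cube([100, 150, 150]);
translate([150, 0, 700]) cube([100, 150, 150]);
translate([150, 0, 1050]) cube([100, 150, 150]);
translate([250, 0, 0]) cube([150, 150, 1650]);


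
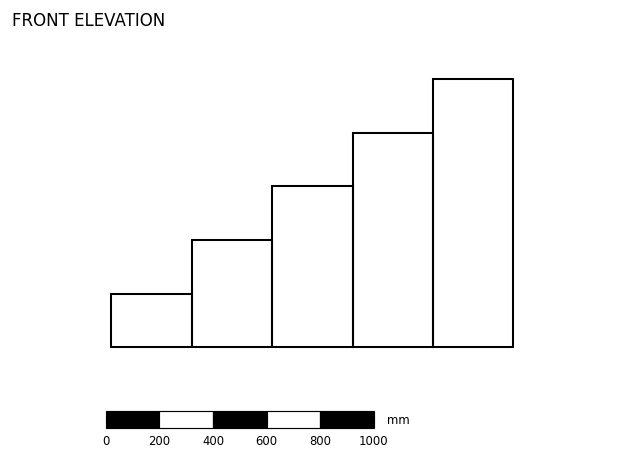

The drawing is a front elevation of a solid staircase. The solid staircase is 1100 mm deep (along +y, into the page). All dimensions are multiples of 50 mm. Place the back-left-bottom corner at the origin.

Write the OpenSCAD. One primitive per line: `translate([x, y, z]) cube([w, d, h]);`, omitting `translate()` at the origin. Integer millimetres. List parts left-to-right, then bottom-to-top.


cube([300, 1100, 200]);
translate([300, 0, 0]) cube([300, 1100, 400]);
translate([600, 0, 0]) cube([300, 1100, 600]);
translate([900, 0, 0]) cube([300, 1100, 800]);
translate([1200, 0, 0]) cube([300, 1100, 1000]);


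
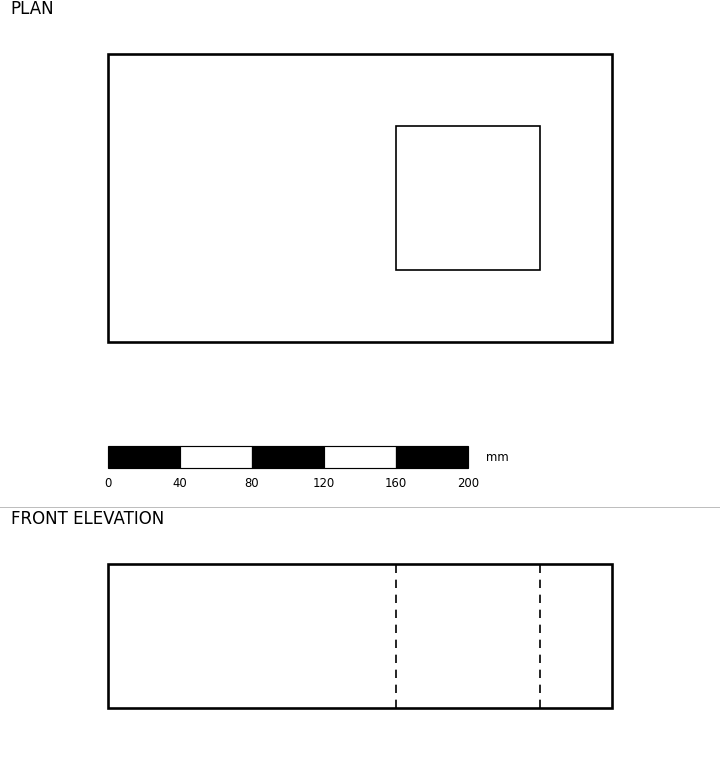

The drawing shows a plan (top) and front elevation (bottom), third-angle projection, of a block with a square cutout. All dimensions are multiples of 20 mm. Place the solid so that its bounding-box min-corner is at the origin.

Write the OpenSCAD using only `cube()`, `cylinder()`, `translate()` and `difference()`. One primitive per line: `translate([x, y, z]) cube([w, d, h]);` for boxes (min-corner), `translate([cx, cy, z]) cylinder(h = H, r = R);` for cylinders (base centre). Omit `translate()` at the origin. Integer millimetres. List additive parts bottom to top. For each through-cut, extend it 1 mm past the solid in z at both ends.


difference() {
  cube([280, 160, 80]);
  translate([160, 40, -1]) cube([80, 80, 82]);
}


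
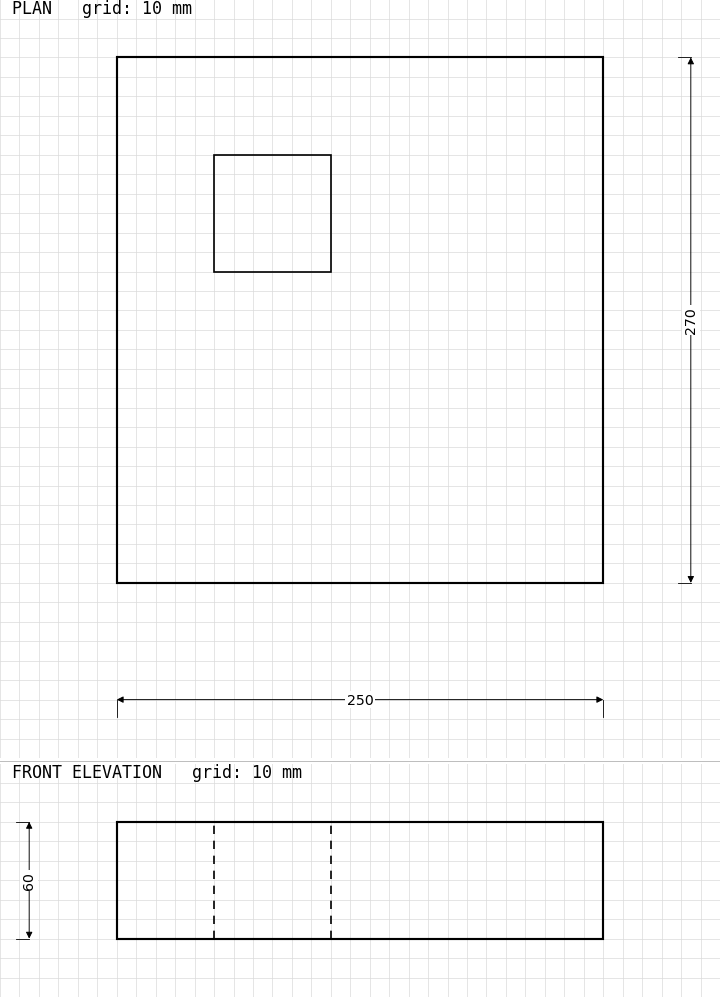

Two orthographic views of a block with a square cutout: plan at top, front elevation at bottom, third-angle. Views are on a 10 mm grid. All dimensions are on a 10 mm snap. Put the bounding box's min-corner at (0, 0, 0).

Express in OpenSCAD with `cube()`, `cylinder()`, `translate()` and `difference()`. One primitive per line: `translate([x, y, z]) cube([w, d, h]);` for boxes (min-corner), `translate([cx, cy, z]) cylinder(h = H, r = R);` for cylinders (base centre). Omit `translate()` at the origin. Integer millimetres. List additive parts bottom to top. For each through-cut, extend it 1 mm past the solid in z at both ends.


difference() {
  cube([250, 270, 60]);
  translate([50, 160, -1]) cube([60, 60, 62]);
}
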